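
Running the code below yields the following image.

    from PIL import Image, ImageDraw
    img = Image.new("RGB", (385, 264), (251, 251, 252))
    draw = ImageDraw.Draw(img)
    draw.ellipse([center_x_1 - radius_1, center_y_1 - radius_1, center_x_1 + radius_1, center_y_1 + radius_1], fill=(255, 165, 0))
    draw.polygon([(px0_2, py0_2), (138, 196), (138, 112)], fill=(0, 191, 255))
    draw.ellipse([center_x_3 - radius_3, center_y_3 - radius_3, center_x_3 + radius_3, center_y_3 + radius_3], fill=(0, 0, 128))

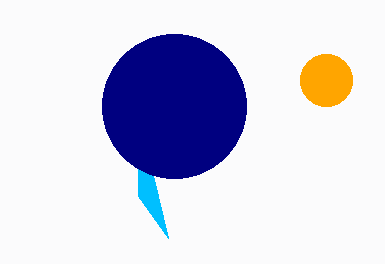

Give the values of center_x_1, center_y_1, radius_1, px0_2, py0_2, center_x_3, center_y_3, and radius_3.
center_x_1 = 326
center_y_1 = 80
radius_1 = 26
px0_2 = 168
py0_2 = 238
center_x_3 = 174
center_y_3 = 106
radius_3 = 72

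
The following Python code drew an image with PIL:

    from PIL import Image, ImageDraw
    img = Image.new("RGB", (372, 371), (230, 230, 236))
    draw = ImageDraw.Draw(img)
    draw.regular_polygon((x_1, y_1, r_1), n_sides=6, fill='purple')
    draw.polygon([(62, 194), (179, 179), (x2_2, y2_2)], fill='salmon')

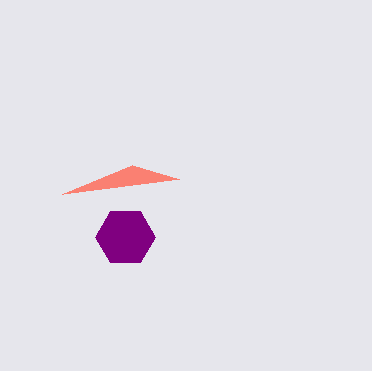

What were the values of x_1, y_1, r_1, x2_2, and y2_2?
x_1 = 125; y_1 = 237; r_1 = 30; x2_2 = 132; y2_2 = 165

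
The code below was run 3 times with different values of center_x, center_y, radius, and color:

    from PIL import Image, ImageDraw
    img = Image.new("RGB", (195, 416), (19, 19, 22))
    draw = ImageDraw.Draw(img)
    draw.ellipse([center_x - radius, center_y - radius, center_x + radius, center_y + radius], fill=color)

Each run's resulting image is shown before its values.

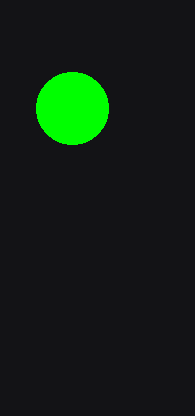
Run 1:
center_x = 72, center_y = 108, radius = 36, color = 'lime'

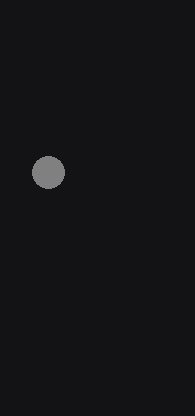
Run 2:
center_x = 48, center_y = 172, radius = 16, color = 'gray'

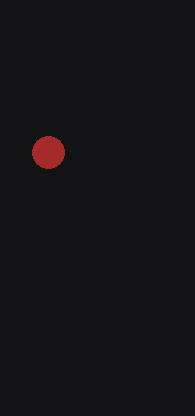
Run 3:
center_x = 48, center_y = 152, radius = 16, color = 'brown'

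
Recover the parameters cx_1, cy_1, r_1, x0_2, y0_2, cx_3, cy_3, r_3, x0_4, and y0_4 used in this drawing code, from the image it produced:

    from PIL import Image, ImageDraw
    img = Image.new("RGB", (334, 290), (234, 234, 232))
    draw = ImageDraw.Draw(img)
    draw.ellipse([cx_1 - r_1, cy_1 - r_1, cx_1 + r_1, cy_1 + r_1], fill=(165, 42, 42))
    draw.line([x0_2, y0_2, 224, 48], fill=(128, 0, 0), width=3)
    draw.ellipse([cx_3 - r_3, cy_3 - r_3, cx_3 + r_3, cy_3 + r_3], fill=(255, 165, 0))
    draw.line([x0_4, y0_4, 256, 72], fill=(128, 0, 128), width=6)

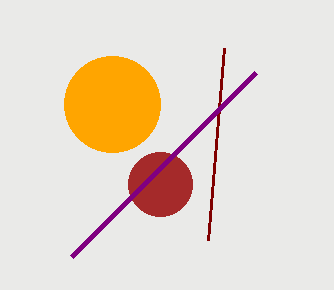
cx_1 = 160; cy_1 = 184; r_1 = 32; x0_2 = 208; y0_2 = 240; cx_3 = 112; cy_3 = 104; r_3 = 48; x0_4 = 72; y0_4 = 256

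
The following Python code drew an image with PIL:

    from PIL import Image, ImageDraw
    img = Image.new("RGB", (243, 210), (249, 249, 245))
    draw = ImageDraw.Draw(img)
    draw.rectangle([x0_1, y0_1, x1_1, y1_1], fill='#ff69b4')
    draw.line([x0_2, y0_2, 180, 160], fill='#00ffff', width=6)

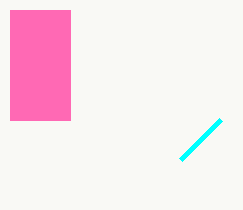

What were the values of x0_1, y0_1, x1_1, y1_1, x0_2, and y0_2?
x0_1 = 10; y0_1 = 10; x1_1 = 70; y1_1 = 120; x0_2 = 220; y0_2 = 120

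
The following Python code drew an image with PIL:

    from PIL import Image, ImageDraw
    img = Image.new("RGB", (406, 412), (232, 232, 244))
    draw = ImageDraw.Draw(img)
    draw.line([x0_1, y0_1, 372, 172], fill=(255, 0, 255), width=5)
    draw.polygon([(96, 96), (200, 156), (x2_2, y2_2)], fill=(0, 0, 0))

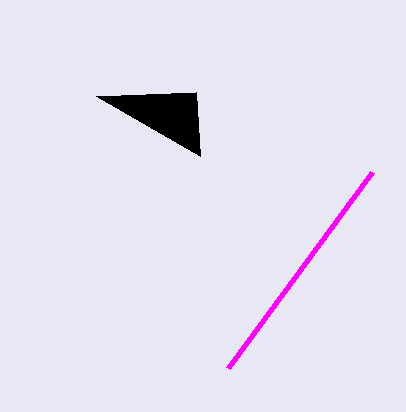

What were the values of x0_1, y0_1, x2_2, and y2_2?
x0_1 = 228
y0_1 = 368
x2_2 = 196
y2_2 = 92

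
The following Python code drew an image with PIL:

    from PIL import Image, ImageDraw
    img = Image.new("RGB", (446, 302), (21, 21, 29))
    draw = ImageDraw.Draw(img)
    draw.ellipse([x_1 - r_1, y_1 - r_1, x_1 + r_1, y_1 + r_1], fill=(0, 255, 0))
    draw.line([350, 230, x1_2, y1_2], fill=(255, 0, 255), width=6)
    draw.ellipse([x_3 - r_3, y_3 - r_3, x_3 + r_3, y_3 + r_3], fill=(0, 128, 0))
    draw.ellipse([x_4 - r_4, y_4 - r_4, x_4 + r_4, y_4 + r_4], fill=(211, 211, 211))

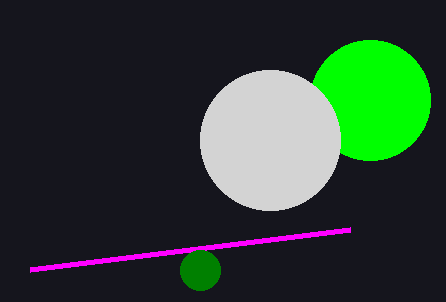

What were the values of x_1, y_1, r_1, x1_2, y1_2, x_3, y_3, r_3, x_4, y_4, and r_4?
x_1 = 370; y_1 = 100; r_1 = 60; x1_2 = 30; y1_2 = 270; x_3 = 200; y_3 = 270; r_3 = 20; x_4 = 270; y_4 = 140; r_4 = 70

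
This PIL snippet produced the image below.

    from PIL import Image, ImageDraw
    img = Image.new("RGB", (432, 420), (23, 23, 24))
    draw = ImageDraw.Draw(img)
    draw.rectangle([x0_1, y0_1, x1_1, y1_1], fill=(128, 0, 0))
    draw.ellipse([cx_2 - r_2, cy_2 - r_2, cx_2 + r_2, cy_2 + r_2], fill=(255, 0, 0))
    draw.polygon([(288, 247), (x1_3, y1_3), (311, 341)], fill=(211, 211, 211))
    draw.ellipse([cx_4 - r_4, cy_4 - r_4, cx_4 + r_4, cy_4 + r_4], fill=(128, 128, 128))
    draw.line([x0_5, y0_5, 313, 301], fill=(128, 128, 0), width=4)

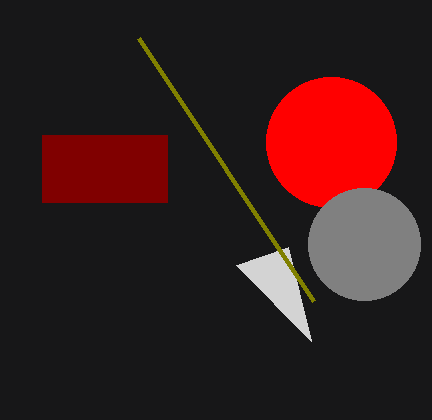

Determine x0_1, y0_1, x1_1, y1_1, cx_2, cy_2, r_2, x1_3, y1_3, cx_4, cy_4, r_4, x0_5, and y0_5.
x0_1 = 42; y0_1 = 135; x1_1 = 167; y1_1 = 202; cx_2 = 331; cy_2 = 142; r_2 = 65; x1_3 = 236; y1_3 = 265; cx_4 = 364; cy_4 = 244; r_4 = 56; x0_5 = 138; y0_5 = 38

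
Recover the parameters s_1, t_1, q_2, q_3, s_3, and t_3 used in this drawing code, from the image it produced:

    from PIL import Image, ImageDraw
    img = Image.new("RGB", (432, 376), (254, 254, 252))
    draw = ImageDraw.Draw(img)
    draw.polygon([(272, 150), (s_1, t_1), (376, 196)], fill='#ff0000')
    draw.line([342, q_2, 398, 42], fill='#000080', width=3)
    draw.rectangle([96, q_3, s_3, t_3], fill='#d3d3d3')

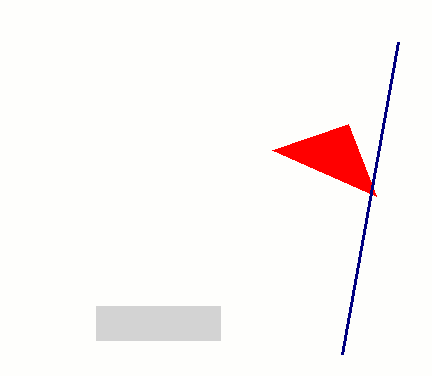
s_1 = 348; t_1 = 124; q_2 = 354; q_3 = 306; s_3 = 220; t_3 = 340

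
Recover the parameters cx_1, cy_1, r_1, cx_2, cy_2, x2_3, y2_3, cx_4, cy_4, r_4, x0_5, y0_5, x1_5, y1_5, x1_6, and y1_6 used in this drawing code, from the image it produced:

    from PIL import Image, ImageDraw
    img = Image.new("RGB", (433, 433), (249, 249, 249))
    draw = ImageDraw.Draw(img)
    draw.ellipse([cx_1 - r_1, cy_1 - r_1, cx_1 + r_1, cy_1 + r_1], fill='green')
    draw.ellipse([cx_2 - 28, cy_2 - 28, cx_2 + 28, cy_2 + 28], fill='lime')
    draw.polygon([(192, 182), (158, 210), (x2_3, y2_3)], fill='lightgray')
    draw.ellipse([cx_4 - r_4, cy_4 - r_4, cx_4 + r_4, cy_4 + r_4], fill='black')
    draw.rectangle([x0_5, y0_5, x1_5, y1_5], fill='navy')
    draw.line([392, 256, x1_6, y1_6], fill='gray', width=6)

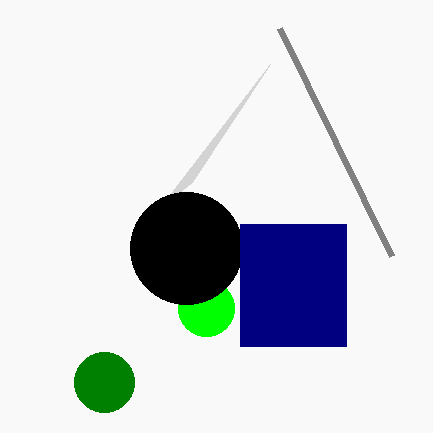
cx_1 = 104, cy_1 = 382, r_1 = 30, cx_2 = 206, cy_2 = 308, x2_3 = 270, y2_3 = 64, cx_4 = 186, cy_4 = 248, r_4 = 56, x0_5 = 240, y0_5 = 224, x1_5 = 346, y1_5 = 346, x1_6 = 280, y1_6 = 28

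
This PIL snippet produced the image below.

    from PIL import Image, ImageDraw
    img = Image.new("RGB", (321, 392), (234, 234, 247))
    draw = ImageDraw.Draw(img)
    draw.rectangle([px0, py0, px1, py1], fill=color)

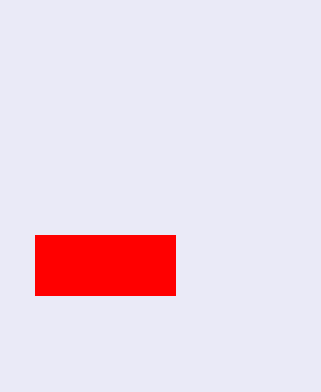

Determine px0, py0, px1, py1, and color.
px0 = 35; py0 = 235; px1 = 175; py1 = 295; color = 'red'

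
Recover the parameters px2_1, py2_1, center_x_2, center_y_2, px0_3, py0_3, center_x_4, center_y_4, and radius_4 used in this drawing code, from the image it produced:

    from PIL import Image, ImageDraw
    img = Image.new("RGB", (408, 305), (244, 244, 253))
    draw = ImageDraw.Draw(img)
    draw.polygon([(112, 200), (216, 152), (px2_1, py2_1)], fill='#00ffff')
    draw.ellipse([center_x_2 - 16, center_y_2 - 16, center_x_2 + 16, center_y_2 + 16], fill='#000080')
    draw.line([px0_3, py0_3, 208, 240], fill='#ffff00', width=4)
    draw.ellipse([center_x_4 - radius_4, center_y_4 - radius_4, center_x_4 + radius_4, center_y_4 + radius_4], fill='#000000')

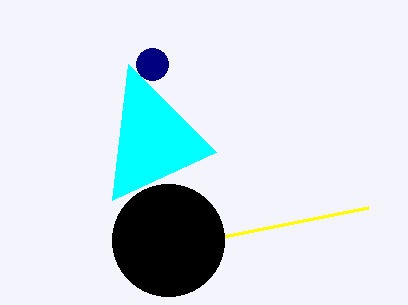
px2_1 = 128, py2_1 = 64, center_x_2 = 152, center_y_2 = 64, px0_3 = 368, py0_3 = 208, center_x_4 = 168, center_y_4 = 240, radius_4 = 56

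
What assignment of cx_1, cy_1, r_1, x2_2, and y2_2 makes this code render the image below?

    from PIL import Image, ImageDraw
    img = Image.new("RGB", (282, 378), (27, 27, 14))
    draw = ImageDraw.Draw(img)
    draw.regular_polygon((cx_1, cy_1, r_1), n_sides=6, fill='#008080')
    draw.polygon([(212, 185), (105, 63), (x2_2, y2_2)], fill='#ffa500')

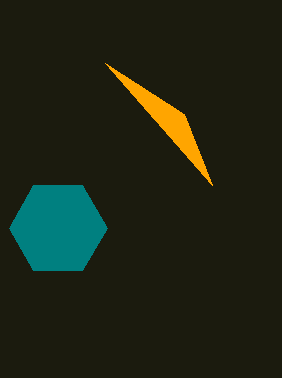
cx_1 = 58
cy_1 = 228
r_1 = 49
x2_2 = 184
y2_2 = 114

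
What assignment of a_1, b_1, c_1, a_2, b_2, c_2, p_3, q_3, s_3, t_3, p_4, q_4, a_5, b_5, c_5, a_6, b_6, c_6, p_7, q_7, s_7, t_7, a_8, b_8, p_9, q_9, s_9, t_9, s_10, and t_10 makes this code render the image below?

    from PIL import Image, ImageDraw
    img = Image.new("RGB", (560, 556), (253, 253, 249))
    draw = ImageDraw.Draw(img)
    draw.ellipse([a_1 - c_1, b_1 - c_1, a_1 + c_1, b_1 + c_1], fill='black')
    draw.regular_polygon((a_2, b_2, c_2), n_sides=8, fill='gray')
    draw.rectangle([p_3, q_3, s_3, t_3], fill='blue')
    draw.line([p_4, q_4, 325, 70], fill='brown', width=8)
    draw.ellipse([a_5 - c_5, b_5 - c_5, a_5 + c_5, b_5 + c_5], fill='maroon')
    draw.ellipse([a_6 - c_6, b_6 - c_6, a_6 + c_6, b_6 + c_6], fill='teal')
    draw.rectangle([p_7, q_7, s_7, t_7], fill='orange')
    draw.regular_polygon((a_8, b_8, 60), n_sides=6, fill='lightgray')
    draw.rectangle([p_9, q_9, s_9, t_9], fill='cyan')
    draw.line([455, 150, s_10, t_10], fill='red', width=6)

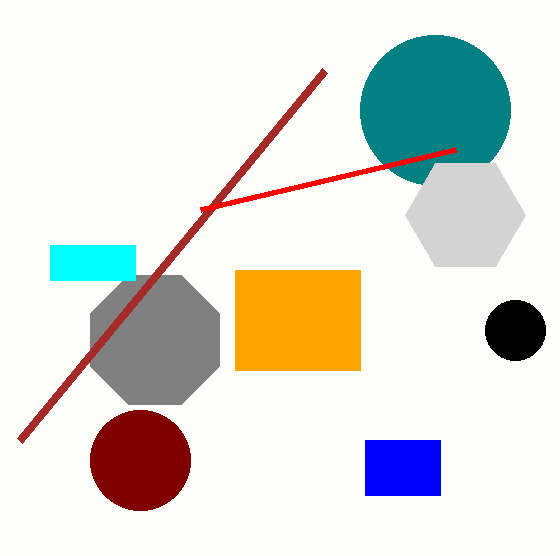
a_1 = 515; b_1 = 330; c_1 = 30; a_2 = 155; b_2 = 340; c_2 = 70; p_3 = 365; q_3 = 440; s_3 = 440; t_3 = 495; p_4 = 20; q_4 = 440; a_5 = 140; b_5 = 460; c_5 = 50; a_6 = 435; b_6 = 110; c_6 = 75; p_7 = 235; q_7 = 270; s_7 = 360; t_7 = 370; a_8 = 465; b_8 = 215; p_9 = 50; q_9 = 245; s_9 = 135; t_9 = 280; s_10 = 200; t_10 = 210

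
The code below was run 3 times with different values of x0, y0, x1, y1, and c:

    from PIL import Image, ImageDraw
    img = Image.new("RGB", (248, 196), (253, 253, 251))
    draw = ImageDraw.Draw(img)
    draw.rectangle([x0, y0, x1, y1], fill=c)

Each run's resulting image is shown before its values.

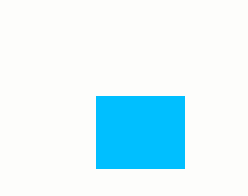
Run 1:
x0 = 96
y0 = 96
x1 = 184
y1 = 168
c = 'deepskyblue'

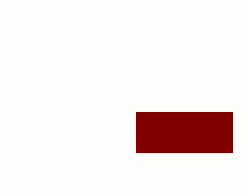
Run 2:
x0 = 136, y0 = 112, x1 = 232, y1 = 152, c = 'maroon'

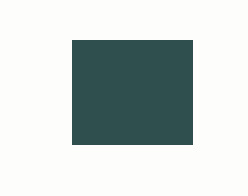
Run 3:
x0 = 72; y0 = 40; x1 = 192; y1 = 144; c = 'darkslategray'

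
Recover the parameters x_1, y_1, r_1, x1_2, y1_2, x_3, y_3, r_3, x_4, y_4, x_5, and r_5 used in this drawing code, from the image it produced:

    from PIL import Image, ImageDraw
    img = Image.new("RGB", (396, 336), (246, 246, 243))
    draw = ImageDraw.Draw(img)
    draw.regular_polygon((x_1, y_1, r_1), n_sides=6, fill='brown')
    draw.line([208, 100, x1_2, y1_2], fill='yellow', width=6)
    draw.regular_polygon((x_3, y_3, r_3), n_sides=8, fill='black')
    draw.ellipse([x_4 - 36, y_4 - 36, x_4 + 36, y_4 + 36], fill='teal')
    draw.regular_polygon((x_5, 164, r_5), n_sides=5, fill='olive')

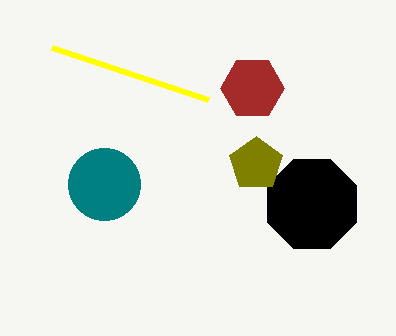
x_1 = 252; y_1 = 88; r_1 = 32; x1_2 = 52; y1_2 = 48; x_3 = 312; y_3 = 204; r_3 = 48; x_4 = 104; y_4 = 184; x_5 = 256; r_5 = 28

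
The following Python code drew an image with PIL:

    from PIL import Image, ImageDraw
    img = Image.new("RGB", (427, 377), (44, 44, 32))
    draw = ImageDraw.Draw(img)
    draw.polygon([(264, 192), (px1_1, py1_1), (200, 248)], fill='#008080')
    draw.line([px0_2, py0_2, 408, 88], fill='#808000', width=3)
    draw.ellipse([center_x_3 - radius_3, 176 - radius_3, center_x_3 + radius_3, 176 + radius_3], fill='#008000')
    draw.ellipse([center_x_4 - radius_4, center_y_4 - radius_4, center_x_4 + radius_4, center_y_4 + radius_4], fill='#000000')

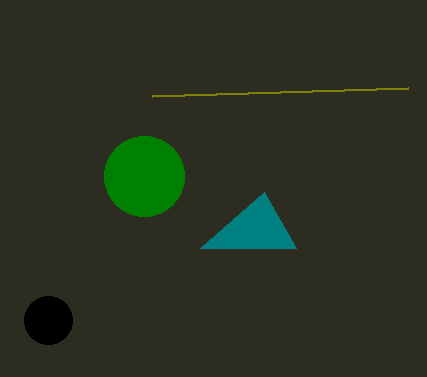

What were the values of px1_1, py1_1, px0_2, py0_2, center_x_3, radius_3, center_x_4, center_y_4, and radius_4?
px1_1 = 296
py1_1 = 248
px0_2 = 152
py0_2 = 96
center_x_3 = 144
radius_3 = 40
center_x_4 = 48
center_y_4 = 320
radius_4 = 24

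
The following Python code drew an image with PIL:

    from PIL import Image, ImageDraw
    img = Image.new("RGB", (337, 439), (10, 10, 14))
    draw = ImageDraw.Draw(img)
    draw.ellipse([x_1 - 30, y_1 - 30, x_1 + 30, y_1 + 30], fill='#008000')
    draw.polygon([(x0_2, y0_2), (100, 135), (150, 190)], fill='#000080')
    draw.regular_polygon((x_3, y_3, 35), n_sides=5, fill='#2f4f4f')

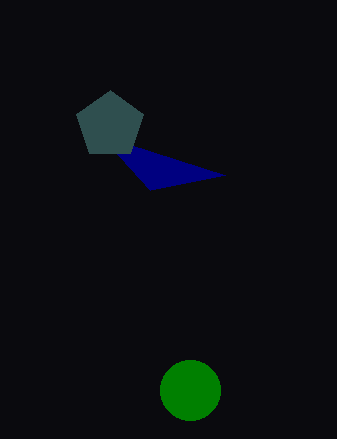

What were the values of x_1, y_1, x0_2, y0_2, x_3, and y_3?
x_1 = 190, y_1 = 390, x0_2 = 225, y0_2 = 175, x_3 = 110, y_3 = 125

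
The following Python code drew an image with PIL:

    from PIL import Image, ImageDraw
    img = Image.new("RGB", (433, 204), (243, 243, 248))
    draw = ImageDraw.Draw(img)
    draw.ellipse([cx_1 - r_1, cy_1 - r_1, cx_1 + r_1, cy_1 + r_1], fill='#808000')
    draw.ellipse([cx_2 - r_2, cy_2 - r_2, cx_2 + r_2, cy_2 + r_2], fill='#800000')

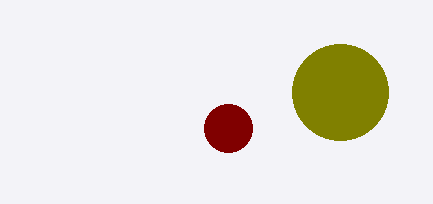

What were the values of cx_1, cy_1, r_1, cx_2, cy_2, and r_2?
cx_1 = 340, cy_1 = 92, r_1 = 48, cx_2 = 228, cy_2 = 128, r_2 = 24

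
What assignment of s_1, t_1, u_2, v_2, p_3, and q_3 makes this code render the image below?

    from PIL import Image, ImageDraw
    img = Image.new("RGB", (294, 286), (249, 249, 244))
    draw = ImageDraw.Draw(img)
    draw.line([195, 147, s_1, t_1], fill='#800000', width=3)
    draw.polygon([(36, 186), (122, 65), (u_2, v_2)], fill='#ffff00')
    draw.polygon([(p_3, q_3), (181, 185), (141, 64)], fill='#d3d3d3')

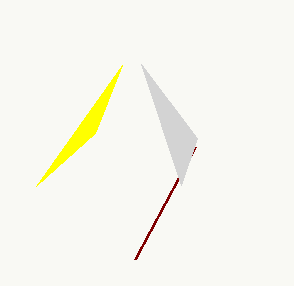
s_1 = 135
t_1 = 259
u_2 = 95
v_2 = 133
p_3 = 197
q_3 = 138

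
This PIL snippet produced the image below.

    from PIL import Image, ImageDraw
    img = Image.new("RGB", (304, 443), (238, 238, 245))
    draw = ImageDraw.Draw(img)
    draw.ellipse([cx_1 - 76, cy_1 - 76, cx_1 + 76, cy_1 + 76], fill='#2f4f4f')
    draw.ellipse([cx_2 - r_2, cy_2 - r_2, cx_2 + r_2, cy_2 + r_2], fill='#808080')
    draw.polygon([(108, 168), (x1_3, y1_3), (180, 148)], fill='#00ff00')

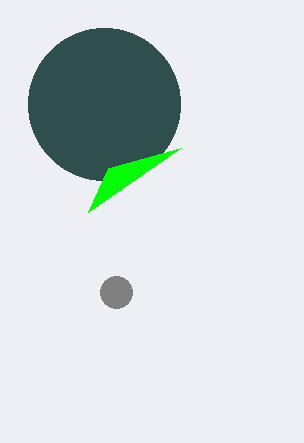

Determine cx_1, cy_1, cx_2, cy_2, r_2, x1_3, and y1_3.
cx_1 = 104, cy_1 = 104, cx_2 = 116, cy_2 = 292, r_2 = 16, x1_3 = 88, y1_3 = 212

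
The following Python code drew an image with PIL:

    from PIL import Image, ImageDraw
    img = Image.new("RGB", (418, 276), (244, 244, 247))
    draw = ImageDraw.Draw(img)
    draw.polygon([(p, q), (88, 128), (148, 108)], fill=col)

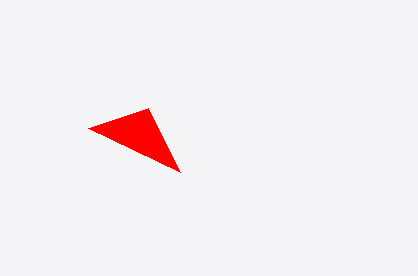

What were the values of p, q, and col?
p = 180, q = 172, col = 'red'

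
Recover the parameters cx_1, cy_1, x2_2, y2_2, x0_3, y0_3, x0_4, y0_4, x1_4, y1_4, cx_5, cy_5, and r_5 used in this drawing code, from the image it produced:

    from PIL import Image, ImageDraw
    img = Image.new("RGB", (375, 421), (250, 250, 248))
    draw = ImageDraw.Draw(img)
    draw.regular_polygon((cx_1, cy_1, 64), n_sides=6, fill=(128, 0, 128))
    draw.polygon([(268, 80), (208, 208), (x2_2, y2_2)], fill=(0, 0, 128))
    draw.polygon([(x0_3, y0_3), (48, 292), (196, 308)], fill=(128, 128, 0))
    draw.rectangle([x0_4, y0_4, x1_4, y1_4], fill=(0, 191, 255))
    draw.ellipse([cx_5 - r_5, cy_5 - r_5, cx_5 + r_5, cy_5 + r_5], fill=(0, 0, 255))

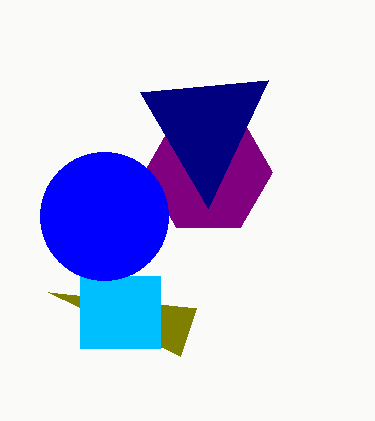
cx_1 = 208; cy_1 = 172; x2_2 = 140; y2_2 = 92; x0_3 = 180; y0_3 = 356; x0_4 = 80; y0_4 = 276; x1_4 = 160; y1_4 = 348; cx_5 = 104; cy_5 = 216; r_5 = 64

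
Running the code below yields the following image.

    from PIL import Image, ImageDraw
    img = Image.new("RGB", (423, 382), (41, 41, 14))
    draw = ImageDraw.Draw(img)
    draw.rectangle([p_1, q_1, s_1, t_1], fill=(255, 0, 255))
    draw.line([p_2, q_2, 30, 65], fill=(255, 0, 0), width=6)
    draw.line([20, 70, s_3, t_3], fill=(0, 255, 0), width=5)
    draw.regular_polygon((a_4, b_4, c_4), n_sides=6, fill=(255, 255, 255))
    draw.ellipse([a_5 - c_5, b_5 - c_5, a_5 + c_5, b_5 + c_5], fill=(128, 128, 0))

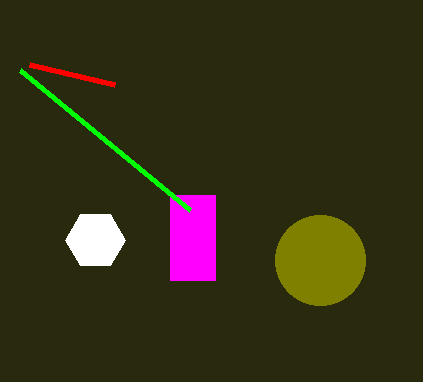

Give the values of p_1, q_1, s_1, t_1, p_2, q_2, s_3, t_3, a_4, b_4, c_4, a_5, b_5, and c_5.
p_1 = 170
q_1 = 195
s_1 = 215
t_1 = 280
p_2 = 115
q_2 = 85
s_3 = 190
t_3 = 210
a_4 = 95
b_4 = 240
c_4 = 30
a_5 = 320
b_5 = 260
c_5 = 45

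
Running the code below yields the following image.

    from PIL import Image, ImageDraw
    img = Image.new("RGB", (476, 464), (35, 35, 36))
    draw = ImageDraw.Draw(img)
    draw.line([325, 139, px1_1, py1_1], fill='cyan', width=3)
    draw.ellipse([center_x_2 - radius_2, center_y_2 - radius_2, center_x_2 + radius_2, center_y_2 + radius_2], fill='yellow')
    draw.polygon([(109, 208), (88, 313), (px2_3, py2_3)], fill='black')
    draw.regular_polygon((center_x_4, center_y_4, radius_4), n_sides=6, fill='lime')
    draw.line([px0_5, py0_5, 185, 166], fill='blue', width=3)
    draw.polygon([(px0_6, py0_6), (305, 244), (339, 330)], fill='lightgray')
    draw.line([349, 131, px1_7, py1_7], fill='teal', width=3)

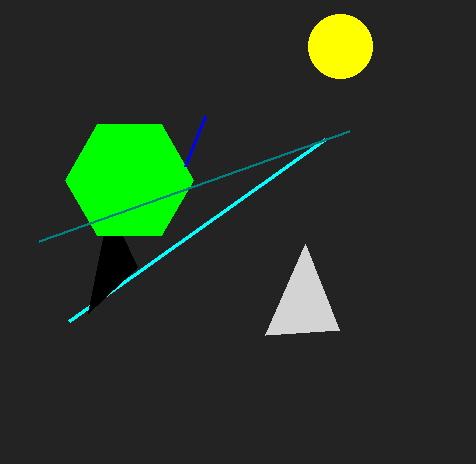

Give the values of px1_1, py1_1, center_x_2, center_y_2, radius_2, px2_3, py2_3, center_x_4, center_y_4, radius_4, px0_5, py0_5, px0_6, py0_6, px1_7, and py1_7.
px1_1 = 69, py1_1 = 321, center_x_2 = 340, center_y_2 = 46, radius_2 = 32, px2_3 = 137, py2_3 = 267, center_x_4 = 129, center_y_4 = 180, radius_4 = 64, px0_5 = 205, py0_5 = 116, px0_6 = 265, py0_6 = 335, px1_7 = 39, py1_7 = 241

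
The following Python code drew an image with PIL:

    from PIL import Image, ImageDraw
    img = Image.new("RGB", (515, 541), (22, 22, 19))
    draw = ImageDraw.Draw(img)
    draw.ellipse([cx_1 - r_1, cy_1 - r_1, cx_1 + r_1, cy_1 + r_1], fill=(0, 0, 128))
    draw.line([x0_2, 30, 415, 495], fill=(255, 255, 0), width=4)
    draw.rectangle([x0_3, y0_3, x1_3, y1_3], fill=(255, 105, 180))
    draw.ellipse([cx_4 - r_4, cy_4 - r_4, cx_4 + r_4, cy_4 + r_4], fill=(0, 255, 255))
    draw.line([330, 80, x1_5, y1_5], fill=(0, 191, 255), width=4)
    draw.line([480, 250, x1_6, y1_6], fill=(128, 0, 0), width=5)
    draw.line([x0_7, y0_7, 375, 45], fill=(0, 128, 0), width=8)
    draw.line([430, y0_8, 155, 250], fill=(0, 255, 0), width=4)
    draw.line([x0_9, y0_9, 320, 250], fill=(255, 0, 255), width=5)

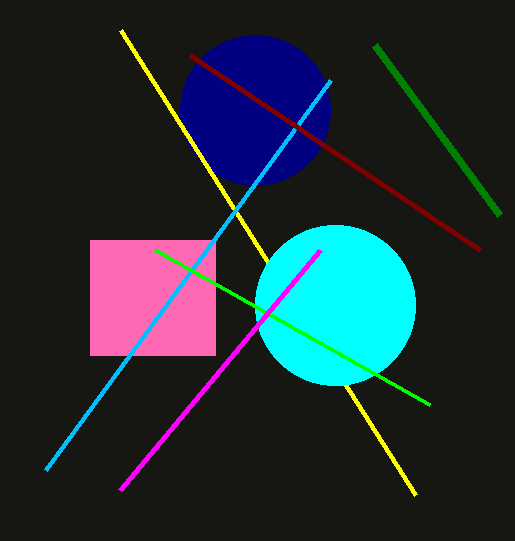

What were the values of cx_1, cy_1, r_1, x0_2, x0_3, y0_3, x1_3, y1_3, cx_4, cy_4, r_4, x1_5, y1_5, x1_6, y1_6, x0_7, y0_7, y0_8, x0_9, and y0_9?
cx_1 = 255; cy_1 = 110; r_1 = 75; x0_2 = 120; x0_3 = 90; y0_3 = 240; x1_3 = 215; y1_3 = 355; cx_4 = 335; cy_4 = 305; r_4 = 80; x1_5 = 45; y1_5 = 470; x1_6 = 190; y1_6 = 55; x0_7 = 500; y0_7 = 215; y0_8 = 405; x0_9 = 120; y0_9 = 490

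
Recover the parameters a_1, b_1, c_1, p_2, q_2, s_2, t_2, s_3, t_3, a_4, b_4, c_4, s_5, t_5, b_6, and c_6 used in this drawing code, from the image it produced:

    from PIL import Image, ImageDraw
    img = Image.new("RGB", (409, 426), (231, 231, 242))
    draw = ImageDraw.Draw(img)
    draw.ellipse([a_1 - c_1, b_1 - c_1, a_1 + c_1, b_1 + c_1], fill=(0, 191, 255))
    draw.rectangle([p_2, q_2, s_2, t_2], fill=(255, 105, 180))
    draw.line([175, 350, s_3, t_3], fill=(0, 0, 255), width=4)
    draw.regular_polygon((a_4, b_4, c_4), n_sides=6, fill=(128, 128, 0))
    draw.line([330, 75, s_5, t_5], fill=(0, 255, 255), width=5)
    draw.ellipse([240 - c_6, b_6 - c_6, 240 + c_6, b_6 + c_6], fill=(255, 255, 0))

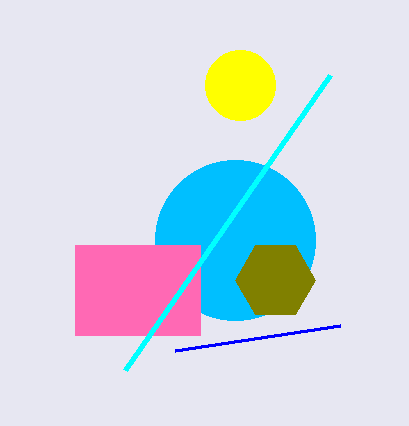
a_1 = 235, b_1 = 240, c_1 = 80, p_2 = 75, q_2 = 245, s_2 = 200, t_2 = 335, s_3 = 340, t_3 = 325, a_4 = 275, b_4 = 280, c_4 = 40, s_5 = 125, t_5 = 370, b_6 = 85, c_6 = 35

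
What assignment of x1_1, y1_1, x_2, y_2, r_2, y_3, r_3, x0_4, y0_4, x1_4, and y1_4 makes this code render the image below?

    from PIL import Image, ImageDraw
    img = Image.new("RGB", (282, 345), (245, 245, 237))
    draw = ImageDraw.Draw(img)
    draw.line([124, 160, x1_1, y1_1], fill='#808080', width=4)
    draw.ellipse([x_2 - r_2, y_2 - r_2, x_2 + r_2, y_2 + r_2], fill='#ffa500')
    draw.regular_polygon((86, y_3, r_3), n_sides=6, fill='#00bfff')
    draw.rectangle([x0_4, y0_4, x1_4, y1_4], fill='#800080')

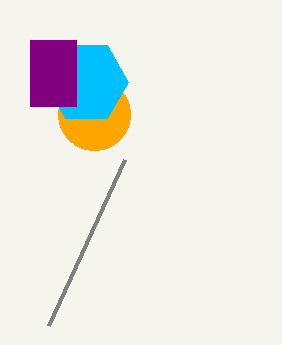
x1_1 = 48
y1_1 = 326
x_2 = 94
y_2 = 114
r_2 = 36
y_3 = 82
r_3 = 42
x0_4 = 30
y0_4 = 40
x1_4 = 76
y1_4 = 106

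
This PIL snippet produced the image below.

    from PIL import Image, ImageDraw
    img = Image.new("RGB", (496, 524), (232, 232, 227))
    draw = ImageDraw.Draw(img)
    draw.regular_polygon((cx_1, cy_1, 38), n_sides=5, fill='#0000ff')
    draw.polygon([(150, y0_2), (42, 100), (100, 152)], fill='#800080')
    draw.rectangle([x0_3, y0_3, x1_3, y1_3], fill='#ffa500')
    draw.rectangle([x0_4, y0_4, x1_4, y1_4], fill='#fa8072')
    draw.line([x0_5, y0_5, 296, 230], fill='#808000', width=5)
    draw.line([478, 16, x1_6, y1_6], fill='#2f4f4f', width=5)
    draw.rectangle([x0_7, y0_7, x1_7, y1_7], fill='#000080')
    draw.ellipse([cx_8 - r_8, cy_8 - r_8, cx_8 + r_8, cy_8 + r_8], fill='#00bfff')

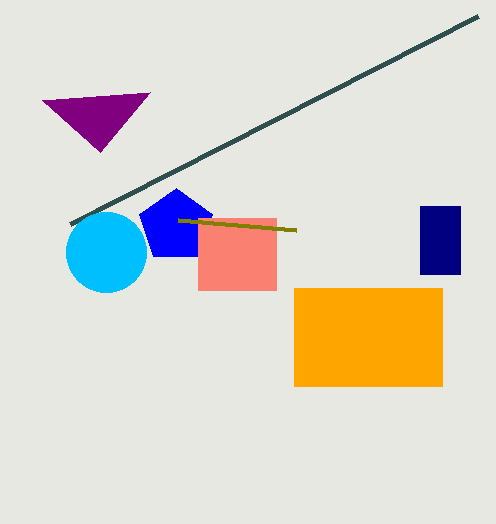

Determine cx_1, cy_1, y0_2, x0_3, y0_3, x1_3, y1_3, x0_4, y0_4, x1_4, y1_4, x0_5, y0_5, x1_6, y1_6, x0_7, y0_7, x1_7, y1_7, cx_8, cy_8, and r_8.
cx_1 = 176, cy_1 = 226, y0_2 = 92, x0_3 = 294, y0_3 = 288, x1_3 = 442, y1_3 = 386, x0_4 = 198, y0_4 = 218, x1_4 = 276, y1_4 = 290, x0_5 = 178, y0_5 = 220, x1_6 = 70, y1_6 = 224, x0_7 = 420, y0_7 = 206, x1_7 = 460, y1_7 = 274, cx_8 = 106, cy_8 = 252, r_8 = 40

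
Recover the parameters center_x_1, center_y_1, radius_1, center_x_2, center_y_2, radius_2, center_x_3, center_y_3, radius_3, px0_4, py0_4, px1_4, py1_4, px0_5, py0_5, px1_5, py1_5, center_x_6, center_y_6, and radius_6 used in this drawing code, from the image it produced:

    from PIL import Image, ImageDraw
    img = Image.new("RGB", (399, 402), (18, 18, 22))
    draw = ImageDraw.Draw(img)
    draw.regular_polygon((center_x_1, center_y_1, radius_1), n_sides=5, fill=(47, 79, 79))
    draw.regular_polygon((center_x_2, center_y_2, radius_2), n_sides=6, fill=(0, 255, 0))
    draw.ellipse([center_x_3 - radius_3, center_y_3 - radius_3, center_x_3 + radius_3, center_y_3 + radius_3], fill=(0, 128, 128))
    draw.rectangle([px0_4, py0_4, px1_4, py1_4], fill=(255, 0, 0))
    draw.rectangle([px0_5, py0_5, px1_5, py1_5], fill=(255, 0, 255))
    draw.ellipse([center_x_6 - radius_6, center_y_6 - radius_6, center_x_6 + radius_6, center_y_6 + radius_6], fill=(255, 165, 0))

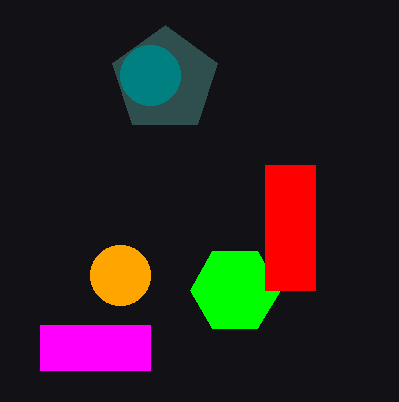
center_x_1 = 165
center_y_1 = 80
radius_1 = 55
center_x_2 = 235
center_y_2 = 290
radius_2 = 45
center_x_3 = 150
center_y_3 = 75
radius_3 = 30
px0_4 = 265
py0_4 = 165
px1_4 = 315
py1_4 = 290
px0_5 = 40
py0_5 = 325
px1_5 = 150
py1_5 = 370
center_x_6 = 120
center_y_6 = 275
radius_6 = 30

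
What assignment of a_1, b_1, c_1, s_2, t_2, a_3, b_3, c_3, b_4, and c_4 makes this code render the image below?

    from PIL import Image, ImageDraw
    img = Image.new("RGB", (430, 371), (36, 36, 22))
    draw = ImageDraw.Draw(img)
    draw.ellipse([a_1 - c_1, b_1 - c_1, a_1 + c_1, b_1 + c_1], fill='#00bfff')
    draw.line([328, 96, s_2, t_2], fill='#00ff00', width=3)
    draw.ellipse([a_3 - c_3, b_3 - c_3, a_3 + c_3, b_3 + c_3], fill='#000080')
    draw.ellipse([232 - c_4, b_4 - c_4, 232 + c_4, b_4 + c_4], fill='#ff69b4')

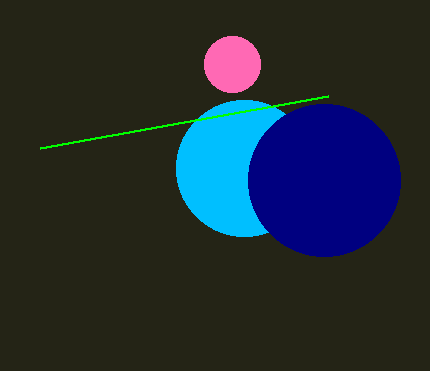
a_1 = 244, b_1 = 168, c_1 = 68, s_2 = 40, t_2 = 148, a_3 = 324, b_3 = 180, c_3 = 76, b_4 = 64, c_4 = 28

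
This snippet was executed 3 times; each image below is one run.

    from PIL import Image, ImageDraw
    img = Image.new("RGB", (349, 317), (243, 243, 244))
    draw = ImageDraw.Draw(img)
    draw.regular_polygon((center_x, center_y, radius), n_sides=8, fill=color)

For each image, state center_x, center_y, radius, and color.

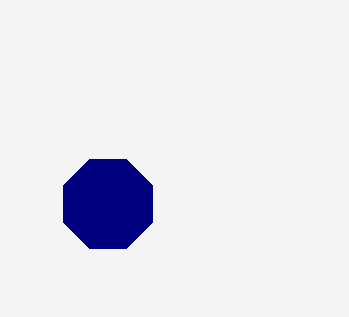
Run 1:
center_x = 108
center_y = 204
radius = 48
color = 'navy'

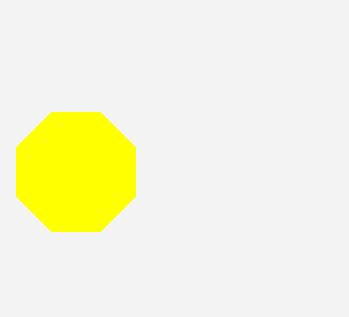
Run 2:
center_x = 76
center_y = 172
radius = 64
color = 'yellow'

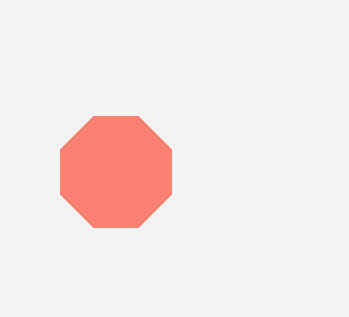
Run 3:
center_x = 116, center_y = 172, radius = 60, color = 'salmon'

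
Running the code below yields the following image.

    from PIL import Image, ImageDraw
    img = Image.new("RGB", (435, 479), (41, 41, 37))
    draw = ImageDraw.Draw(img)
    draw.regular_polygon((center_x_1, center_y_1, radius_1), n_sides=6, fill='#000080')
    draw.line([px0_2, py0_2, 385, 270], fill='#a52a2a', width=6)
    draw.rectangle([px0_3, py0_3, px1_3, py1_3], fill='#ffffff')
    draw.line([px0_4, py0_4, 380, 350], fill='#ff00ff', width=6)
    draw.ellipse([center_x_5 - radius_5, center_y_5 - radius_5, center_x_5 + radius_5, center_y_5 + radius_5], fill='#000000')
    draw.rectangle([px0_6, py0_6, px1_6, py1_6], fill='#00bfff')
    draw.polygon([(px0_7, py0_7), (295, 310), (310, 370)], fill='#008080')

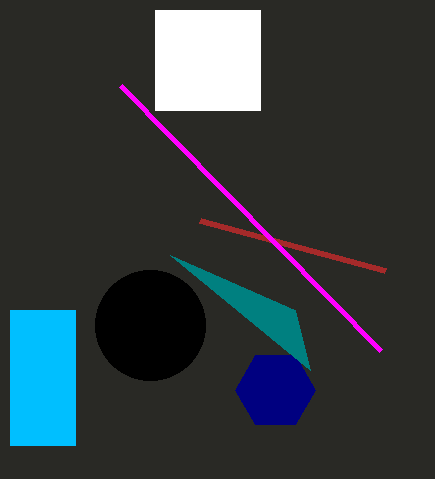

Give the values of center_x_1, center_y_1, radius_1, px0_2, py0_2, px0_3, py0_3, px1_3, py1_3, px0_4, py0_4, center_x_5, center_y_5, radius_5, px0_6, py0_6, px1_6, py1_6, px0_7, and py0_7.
center_x_1 = 275; center_y_1 = 390; radius_1 = 40; px0_2 = 200; py0_2 = 220; px0_3 = 155; py0_3 = 10; px1_3 = 260; py1_3 = 110; px0_4 = 120; py0_4 = 85; center_x_5 = 150; center_y_5 = 325; radius_5 = 55; px0_6 = 10; py0_6 = 310; px1_6 = 75; py1_6 = 445; px0_7 = 170; py0_7 = 255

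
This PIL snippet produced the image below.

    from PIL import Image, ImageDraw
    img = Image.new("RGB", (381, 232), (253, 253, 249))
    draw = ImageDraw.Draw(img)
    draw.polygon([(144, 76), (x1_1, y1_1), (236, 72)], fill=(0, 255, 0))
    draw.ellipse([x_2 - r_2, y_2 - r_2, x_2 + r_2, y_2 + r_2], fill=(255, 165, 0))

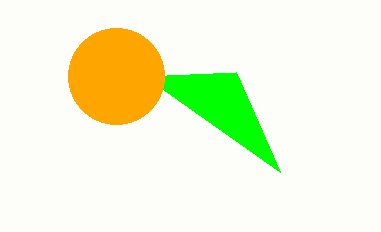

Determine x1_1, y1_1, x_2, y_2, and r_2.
x1_1 = 280, y1_1 = 172, x_2 = 116, y_2 = 76, r_2 = 48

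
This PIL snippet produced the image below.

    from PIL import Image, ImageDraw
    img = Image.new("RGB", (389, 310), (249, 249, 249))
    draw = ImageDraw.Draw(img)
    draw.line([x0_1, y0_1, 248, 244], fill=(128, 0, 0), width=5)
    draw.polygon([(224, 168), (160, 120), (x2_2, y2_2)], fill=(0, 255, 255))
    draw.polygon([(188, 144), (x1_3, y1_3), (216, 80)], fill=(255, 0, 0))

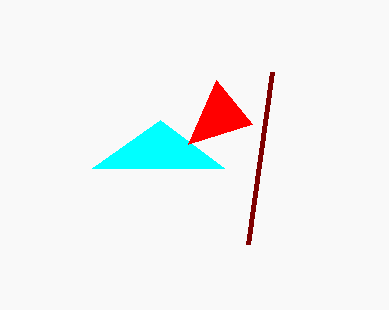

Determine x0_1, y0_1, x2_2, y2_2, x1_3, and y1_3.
x0_1 = 272; y0_1 = 72; x2_2 = 92; y2_2 = 168; x1_3 = 252; y1_3 = 124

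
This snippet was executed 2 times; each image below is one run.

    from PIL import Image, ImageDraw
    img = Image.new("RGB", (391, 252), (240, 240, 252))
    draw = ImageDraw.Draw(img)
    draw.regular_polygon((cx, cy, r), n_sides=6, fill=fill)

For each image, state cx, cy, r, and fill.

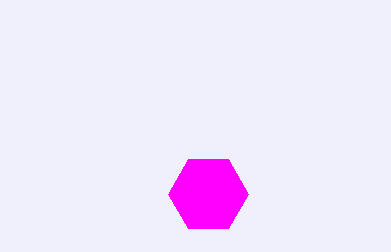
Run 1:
cx = 208; cy = 194; r = 40; fill = 'magenta'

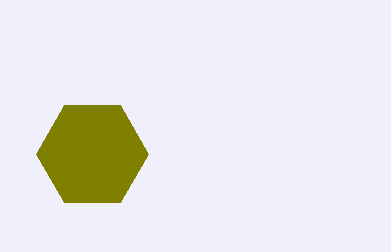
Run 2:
cx = 92
cy = 154
r = 56
fill = 'olive'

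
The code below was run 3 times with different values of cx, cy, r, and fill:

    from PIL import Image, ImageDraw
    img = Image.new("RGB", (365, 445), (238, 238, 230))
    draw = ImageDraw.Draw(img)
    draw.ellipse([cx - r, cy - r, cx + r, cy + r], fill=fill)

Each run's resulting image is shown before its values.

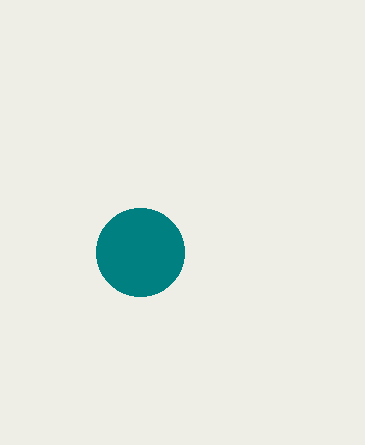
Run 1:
cx = 140, cy = 252, r = 44, fill = 'teal'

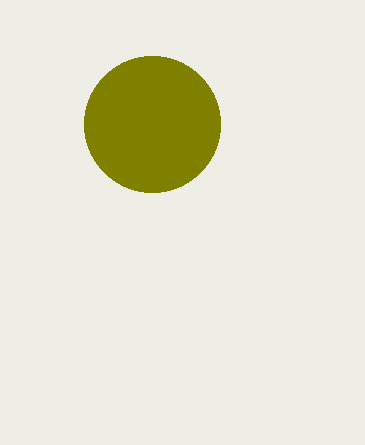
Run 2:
cx = 152, cy = 124, r = 68, fill = 'olive'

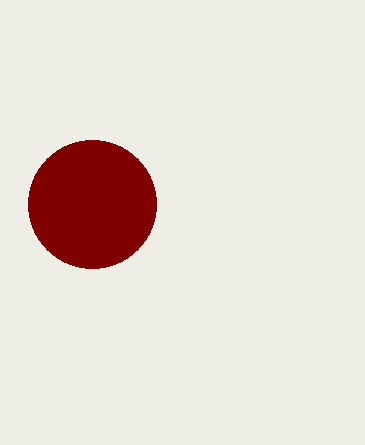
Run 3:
cx = 92
cy = 204
r = 64
fill = 'maroon'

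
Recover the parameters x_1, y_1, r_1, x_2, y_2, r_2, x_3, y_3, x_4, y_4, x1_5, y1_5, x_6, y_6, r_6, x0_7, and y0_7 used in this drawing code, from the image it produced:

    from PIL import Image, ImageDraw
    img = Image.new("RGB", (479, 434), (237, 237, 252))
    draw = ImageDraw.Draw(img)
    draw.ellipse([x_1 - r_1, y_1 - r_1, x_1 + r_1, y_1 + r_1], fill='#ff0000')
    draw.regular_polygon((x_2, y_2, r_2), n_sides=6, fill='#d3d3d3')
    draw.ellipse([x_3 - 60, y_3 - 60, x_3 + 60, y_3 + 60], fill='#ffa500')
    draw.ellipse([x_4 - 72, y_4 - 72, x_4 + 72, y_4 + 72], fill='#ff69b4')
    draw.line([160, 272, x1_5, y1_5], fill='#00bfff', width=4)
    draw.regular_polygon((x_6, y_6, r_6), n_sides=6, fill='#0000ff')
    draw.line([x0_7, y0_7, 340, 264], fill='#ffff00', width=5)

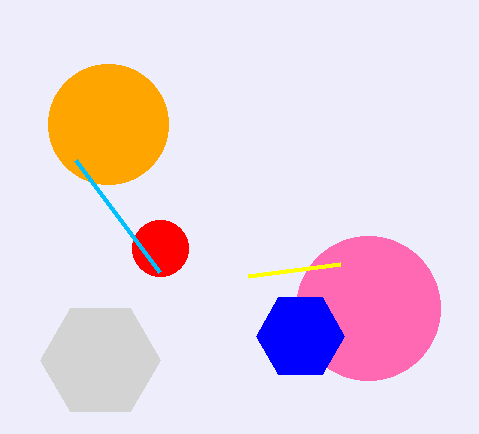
x_1 = 160, y_1 = 248, r_1 = 28, x_2 = 100, y_2 = 360, r_2 = 60, x_3 = 108, y_3 = 124, x_4 = 368, y_4 = 308, x1_5 = 76, y1_5 = 160, x_6 = 300, y_6 = 336, r_6 = 44, x0_7 = 248, y0_7 = 276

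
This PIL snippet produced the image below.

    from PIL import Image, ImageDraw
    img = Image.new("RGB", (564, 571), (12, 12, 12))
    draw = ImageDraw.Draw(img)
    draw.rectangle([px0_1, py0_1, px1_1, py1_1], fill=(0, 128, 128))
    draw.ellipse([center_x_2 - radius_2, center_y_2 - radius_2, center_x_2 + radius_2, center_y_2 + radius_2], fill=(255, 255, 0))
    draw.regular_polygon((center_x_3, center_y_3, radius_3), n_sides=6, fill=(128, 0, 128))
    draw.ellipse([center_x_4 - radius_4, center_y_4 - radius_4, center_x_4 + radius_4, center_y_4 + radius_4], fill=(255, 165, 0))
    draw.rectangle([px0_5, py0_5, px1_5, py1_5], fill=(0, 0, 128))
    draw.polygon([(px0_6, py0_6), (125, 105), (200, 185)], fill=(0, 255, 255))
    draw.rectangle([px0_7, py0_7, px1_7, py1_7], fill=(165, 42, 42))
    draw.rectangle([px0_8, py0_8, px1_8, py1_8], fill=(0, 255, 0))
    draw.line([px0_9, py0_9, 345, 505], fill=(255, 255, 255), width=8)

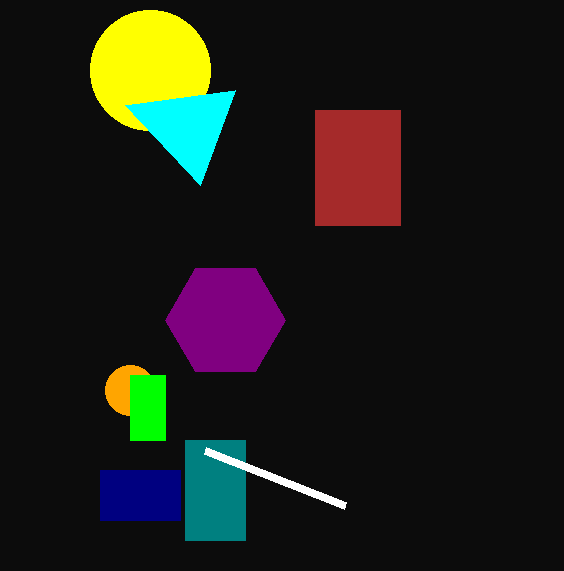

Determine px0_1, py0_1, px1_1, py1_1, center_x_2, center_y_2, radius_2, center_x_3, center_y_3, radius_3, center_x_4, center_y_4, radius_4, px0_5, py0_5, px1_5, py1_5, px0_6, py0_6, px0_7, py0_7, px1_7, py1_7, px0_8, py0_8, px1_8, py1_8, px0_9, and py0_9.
px0_1 = 185
py0_1 = 440
px1_1 = 245
py1_1 = 540
center_x_2 = 150
center_y_2 = 70
radius_2 = 60
center_x_3 = 225
center_y_3 = 320
radius_3 = 60
center_x_4 = 130
center_y_4 = 390
radius_4 = 25
px0_5 = 100
py0_5 = 470
px1_5 = 180
py1_5 = 520
px0_6 = 235
py0_6 = 90
px0_7 = 315
py0_7 = 110
px1_7 = 400
py1_7 = 225
px0_8 = 130
py0_8 = 375
px1_8 = 165
py1_8 = 440
px0_9 = 205
py0_9 = 450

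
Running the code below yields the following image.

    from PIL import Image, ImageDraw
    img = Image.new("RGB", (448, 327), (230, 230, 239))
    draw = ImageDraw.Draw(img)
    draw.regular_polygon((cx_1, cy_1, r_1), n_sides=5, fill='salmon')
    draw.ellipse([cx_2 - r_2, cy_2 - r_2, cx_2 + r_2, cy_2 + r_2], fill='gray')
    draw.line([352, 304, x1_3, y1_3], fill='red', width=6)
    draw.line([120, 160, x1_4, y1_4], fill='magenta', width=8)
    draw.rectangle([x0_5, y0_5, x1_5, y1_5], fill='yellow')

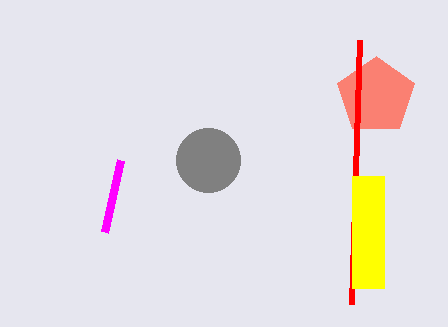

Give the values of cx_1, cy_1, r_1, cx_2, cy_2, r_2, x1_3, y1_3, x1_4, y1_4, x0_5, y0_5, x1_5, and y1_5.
cx_1 = 376
cy_1 = 96
r_1 = 40
cx_2 = 208
cy_2 = 160
r_2 = 32
x1_3 = 360
y1_3 = 40
x1_4 = 104
y1_4 = 232
x0_5 = 352
y0_5 = 176
x1_5 = 384
y1_5 = 288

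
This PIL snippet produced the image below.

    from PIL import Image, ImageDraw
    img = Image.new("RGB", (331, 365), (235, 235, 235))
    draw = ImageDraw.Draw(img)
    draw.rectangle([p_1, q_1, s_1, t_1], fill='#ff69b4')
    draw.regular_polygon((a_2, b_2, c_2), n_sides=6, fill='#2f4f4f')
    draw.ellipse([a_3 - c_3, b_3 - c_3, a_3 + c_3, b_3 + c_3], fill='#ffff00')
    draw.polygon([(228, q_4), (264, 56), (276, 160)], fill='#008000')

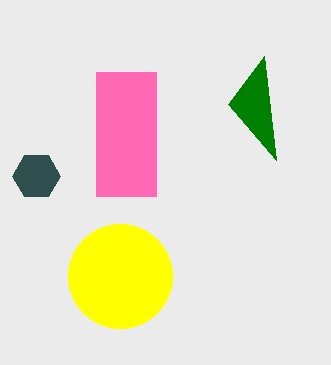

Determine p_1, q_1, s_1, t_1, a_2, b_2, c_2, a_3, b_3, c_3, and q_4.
p_1 = 96
q_1 = 72
s_1 = 156
t_1 = 196
a_2 = 36
b_2 = 176
c_2 = 24
a_3 = 120
b_3 = 276
c_3 = 52
q_4 = 104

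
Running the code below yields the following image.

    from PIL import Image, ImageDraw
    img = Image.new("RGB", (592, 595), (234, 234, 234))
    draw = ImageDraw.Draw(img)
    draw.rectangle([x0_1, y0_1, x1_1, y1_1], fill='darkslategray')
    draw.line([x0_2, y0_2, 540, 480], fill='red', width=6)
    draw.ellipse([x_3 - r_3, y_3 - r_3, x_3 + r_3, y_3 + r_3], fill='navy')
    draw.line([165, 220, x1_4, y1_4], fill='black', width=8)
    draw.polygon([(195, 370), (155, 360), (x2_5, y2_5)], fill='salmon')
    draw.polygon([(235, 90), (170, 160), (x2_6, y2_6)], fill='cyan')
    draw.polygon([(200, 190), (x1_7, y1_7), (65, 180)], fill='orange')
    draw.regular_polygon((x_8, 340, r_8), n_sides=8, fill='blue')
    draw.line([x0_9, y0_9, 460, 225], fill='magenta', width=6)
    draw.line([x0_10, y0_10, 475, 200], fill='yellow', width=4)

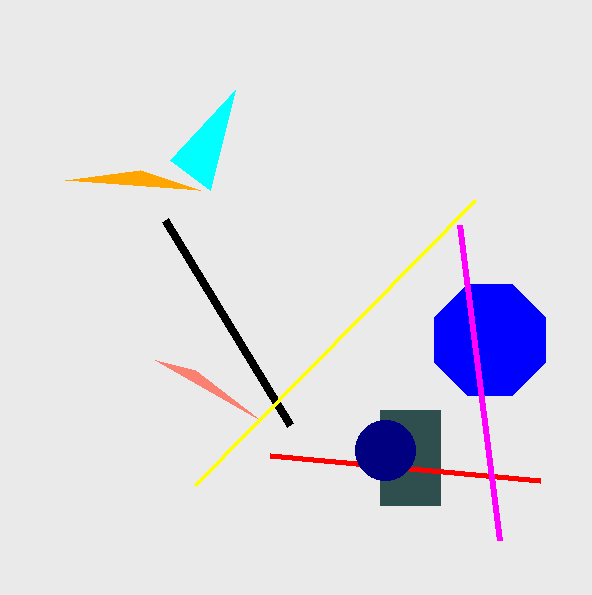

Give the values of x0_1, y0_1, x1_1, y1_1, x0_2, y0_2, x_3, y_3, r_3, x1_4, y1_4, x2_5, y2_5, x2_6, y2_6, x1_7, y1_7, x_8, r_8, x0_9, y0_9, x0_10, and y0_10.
x0_1 = 380; y0_1 = 410; x1_1 = 440; y1_1 = 505; x0_2 = 270; y0_2 = 455; x_3 = 385; y_3 = 450; r_3 = 30; x1_4 = 290; y1_4 = 425; x2_5 = 260; y2_5 = 420; x2_6 = 210; y2_6 = 190; x1_7 = 140; y1_7 = 170; x_8 = 490; r_8 = 60; x0_9 = 500; y0_9 = 540; x0_10 = 195; y0_10 = 485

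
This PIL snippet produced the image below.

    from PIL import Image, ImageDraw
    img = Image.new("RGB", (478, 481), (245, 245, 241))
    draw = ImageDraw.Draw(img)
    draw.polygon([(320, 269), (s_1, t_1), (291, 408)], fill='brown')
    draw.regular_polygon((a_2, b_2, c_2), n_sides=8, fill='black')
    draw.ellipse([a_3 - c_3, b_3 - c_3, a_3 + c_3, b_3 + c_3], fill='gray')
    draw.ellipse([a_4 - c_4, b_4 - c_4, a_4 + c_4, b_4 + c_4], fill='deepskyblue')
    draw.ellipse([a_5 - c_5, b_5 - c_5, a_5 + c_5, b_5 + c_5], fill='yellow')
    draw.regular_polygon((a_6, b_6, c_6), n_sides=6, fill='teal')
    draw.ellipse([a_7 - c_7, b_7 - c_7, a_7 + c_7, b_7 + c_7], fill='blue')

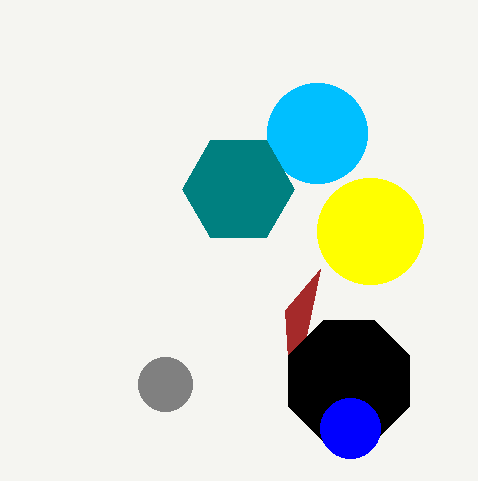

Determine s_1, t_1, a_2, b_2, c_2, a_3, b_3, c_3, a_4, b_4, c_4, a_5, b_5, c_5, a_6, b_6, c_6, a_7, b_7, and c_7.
s_1 = 285
t_1 = 310
a_2 = 349
b_2 = 381
c_2 = 66
a_3 = 165
b_3 = 384
c_3 = 27
a_4 = 317
b_4 = 133
c_4 = 50
a_5 = 370
b_5 = 231
c_5 = 53
a_6 = 238
b_6 = 189
c_6 = 56
a_7 = 350
b_7 = 428
c_7 = 30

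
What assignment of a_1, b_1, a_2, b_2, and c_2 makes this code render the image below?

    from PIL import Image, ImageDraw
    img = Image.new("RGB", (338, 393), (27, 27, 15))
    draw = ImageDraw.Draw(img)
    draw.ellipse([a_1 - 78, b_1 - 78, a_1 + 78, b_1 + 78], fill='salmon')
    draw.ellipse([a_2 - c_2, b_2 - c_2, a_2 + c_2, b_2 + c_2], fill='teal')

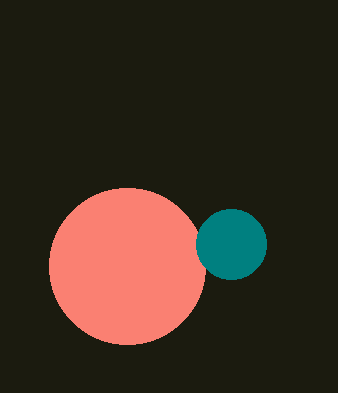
a_1 = 127, b_1 = 266, a_2 = 231, b_2 = 244, c_2 = 35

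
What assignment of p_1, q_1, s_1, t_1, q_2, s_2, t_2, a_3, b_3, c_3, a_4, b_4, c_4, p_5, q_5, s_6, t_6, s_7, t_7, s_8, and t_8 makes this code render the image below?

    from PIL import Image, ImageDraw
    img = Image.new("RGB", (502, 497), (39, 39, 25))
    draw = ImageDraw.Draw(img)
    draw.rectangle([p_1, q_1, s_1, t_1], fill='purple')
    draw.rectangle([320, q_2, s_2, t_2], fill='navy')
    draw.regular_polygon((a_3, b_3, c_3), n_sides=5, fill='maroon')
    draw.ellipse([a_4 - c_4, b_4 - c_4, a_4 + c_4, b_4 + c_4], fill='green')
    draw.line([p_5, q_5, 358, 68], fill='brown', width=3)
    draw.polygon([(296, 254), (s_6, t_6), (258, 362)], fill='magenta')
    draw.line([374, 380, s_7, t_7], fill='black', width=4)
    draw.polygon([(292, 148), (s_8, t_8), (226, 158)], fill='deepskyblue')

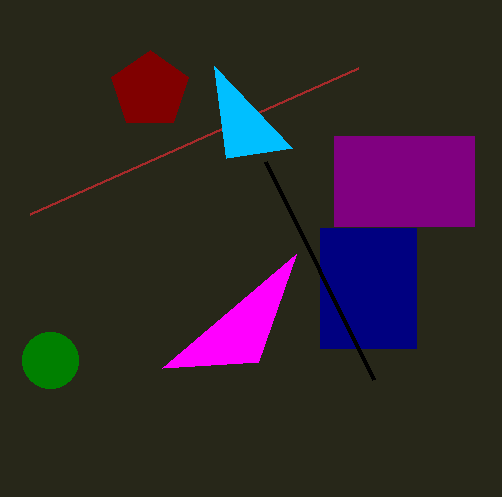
p_1 = 334
q_1 = 136
s_1 = 474
t_1 = 226
q_2 = 228
s_2 = 416
t_2 = 348
a_3 = 150
b_3 = 90
c_3 = 40
a_4 = 50
b_4 = 360
c_4 = 28
p_5 = 30
q_5 = 214
s_6 = 162
t_6 = 368
s_7 = 266
t_7 = 162
s_8 = 214
t_8 = 66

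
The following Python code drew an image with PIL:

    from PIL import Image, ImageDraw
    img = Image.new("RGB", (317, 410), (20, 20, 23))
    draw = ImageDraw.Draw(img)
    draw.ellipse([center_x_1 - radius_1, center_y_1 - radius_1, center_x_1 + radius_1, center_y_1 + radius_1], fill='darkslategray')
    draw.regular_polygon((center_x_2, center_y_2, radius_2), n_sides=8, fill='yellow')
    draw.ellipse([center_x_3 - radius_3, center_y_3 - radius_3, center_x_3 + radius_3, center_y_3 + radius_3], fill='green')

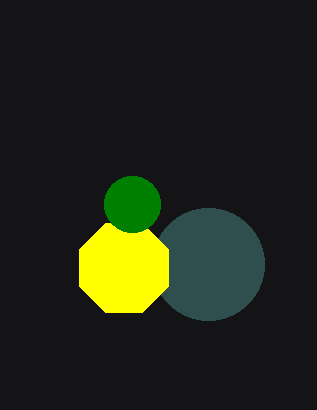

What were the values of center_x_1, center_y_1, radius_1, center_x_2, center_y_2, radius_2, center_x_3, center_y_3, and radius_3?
center_x_1 = 208
center_y_1 = 264
radius_1 = 56
center_x_2 = 124
center_y_2 = 268
radius_2 = 48
center_x_3 = 132
center_y_3 = 204
radius_3 = 28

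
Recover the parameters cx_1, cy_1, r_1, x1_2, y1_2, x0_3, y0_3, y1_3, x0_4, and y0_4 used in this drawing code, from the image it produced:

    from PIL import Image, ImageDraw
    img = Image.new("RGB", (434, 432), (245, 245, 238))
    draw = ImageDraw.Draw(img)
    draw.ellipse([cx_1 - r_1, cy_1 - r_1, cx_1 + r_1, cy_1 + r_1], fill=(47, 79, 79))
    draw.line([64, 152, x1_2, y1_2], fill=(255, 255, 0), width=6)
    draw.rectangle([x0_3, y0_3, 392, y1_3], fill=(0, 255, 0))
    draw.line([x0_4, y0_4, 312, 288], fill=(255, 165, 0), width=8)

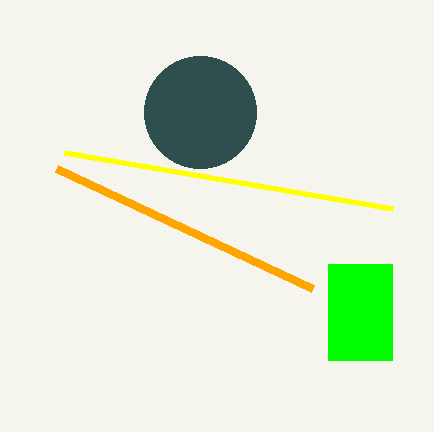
cx_1 = 200, cy_1 = 112, r_1 = 56, x1_2 = 392, y1_2 = 208, x0_3 = 328, y0_3 = 264, y1_3 = 360, x0_4 = 56, y0_4 = 168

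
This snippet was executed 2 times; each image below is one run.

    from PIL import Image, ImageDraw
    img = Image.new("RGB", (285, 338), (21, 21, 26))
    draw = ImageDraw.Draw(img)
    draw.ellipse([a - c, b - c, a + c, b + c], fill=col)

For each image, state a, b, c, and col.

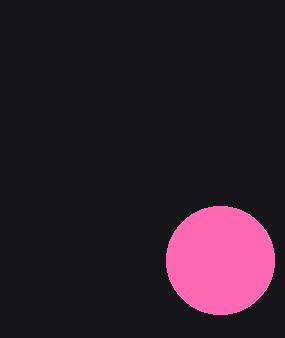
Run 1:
a = 220
b = 260
c = 54
col = 'hotpink'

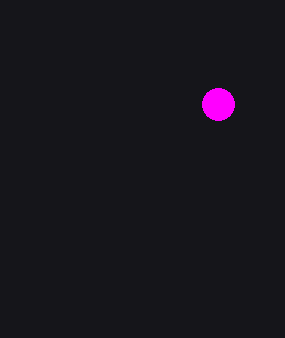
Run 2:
a = 218, b = 104, c = 16, col = 'magenta'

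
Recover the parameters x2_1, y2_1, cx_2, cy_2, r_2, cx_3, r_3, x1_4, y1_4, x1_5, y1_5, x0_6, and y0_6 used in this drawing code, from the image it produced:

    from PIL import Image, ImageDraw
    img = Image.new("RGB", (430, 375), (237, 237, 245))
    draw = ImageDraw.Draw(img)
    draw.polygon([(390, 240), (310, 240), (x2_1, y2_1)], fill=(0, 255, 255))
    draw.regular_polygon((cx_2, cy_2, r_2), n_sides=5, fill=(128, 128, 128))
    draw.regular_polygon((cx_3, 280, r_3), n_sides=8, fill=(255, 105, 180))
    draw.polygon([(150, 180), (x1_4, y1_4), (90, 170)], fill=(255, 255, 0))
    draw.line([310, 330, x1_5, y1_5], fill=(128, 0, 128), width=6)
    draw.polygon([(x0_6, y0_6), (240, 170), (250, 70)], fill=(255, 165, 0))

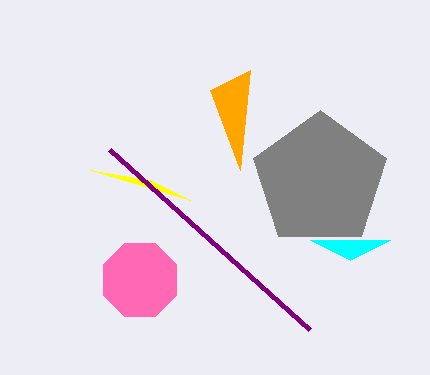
x2_1 = 350
y2_1 = 260
cx_2 = 320
cy_2 = 180
r_2 = 70
cx_3 = 140
r_3 = 40
x1_4 = 190
y1_4 = 200
x1_5 = 110
y1_5 = 150
x0_6 = 210
y0_6 = 90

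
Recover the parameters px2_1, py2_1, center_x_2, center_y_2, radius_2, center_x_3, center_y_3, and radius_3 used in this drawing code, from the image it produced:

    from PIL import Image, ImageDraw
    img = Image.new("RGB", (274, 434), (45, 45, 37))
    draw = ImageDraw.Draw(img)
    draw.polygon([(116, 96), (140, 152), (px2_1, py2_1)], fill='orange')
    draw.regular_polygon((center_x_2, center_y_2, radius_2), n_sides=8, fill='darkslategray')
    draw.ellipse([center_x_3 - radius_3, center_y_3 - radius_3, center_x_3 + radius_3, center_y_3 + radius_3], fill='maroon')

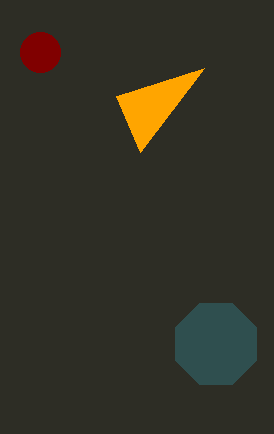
px2_1 = 204
py2_1 = 68
center_x_2 = 216
center_y_2 = 344
radius_2 = 44
center_x_3 = 40
center_y_3 = 52
radius_3 = 20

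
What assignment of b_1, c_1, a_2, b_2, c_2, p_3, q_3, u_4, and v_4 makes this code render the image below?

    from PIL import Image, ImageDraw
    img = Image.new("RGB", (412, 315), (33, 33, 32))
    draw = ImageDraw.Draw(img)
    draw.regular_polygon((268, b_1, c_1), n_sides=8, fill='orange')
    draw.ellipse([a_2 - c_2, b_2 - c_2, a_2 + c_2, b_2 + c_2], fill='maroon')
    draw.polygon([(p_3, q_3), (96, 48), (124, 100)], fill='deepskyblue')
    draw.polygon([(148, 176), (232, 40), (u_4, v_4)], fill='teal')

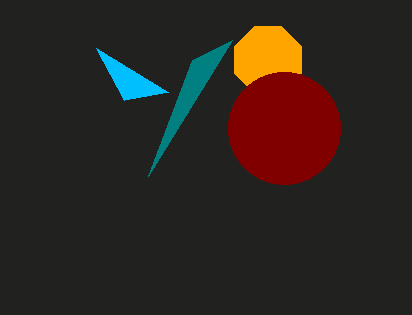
b_1 = 60
c_1 = 36
a_2 = 284
b_2 = 128
c_2 = 56
p_3 = 168
q_3 = 92
u_4 = 192
v_4 = 60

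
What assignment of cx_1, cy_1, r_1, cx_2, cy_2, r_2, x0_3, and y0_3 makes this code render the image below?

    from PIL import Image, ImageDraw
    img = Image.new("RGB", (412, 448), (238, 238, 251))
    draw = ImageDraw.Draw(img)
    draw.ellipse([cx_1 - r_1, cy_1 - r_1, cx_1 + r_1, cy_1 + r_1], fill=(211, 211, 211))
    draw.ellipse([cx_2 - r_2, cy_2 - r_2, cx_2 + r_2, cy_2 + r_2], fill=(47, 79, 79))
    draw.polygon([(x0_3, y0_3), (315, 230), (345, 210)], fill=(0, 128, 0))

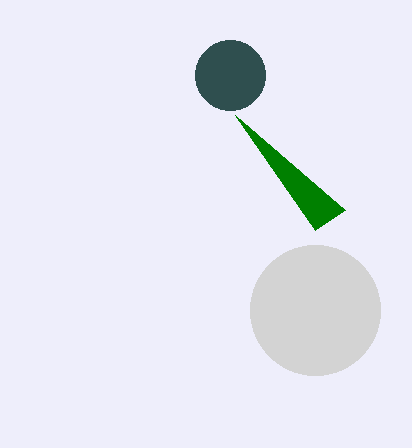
cx_1 = 315; cy_1 = 310; r_1 = 65; cx_2 = 230; cy_2 = 75; r_2 = 35; x0_3 = 235; y0_3 = 115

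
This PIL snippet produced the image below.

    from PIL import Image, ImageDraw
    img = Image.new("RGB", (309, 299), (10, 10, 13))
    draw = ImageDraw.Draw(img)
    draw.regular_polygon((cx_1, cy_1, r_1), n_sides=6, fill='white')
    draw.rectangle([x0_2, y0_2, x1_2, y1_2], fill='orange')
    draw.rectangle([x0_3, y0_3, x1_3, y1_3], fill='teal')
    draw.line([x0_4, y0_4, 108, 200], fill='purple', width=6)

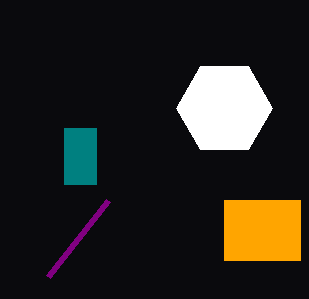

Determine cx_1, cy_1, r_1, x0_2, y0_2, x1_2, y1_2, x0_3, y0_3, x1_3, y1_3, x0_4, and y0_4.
cx_1 = 224, cy_1 = 108, r_1 = 48, x0_2 = 224, y0_2 = 200, x1_2 = 300, y1_2 = 260, x0_3 = 64, y0_3 = 128, x1_3 = 96, y1_3 = 184, x0_4 = 48, y0_4 = 276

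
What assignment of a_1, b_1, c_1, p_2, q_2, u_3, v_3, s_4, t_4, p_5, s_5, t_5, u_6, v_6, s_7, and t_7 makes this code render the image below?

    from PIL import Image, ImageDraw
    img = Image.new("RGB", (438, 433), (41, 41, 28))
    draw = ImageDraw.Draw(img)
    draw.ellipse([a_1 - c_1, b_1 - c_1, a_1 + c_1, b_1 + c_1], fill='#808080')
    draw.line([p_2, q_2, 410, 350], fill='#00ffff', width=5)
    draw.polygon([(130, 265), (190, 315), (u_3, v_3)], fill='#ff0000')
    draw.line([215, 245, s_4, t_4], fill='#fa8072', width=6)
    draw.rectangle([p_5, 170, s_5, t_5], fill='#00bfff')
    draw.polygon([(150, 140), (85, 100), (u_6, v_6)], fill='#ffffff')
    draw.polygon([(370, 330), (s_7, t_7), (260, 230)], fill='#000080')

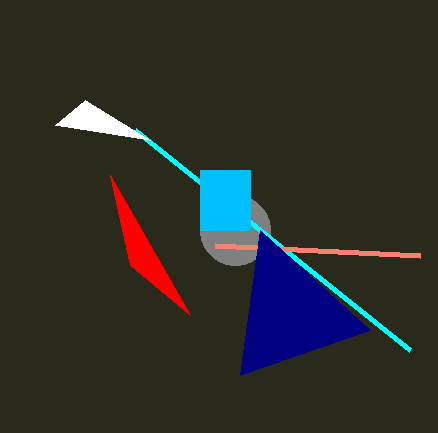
a_1 = 235
b_1 = 230
c_1 = 35
p_2 = 135
q_2 = 130
u_3 = 110
v_3 = 175
s_4 = 420
t_4 = 255
p_5 = 200
s_5 = 250
t_5 = 230
u_6 = 55
v_6 = 125
s_7 = 240
t_7 = 375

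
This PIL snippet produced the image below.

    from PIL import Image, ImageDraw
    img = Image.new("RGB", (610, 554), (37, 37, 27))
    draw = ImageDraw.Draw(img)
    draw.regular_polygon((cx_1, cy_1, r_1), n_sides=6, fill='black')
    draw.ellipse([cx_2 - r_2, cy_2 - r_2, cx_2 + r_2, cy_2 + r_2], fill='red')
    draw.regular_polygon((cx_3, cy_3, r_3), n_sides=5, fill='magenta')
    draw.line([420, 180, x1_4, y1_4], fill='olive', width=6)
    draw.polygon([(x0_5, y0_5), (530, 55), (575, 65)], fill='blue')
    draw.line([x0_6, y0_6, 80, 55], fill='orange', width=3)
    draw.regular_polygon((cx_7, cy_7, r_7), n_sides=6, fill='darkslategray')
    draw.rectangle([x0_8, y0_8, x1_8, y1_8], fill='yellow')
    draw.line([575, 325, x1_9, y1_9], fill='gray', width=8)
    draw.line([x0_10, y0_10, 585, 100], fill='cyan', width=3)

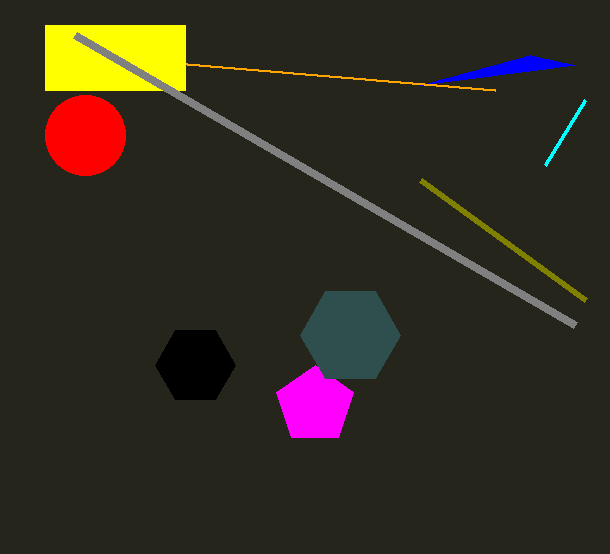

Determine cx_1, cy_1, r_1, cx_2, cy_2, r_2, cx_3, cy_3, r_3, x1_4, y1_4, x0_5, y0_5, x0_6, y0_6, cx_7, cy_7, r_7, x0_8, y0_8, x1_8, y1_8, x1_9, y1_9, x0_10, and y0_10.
cx_1 = 195
cy_1 = 365
r_1 = 40
cx_2 = 85
cy_2 = 135
r_2 = 40
cx_3 = 315
cy_3 = 405
r_3 = 40
x1_4 = 585
y1_4 = 300
x0_5 = 420
y0_5 = 85
x0_6 = 495
y0_6 = 90
cx_7 = 350
cy_7 = 335
r_7 = 50
x0_8 = 45
y0_8 = 25
x1_8 = 185
y1_8 = 90
x1_9 = 75
y1_9 = 35
x0_10 = 545
y0_10 = 165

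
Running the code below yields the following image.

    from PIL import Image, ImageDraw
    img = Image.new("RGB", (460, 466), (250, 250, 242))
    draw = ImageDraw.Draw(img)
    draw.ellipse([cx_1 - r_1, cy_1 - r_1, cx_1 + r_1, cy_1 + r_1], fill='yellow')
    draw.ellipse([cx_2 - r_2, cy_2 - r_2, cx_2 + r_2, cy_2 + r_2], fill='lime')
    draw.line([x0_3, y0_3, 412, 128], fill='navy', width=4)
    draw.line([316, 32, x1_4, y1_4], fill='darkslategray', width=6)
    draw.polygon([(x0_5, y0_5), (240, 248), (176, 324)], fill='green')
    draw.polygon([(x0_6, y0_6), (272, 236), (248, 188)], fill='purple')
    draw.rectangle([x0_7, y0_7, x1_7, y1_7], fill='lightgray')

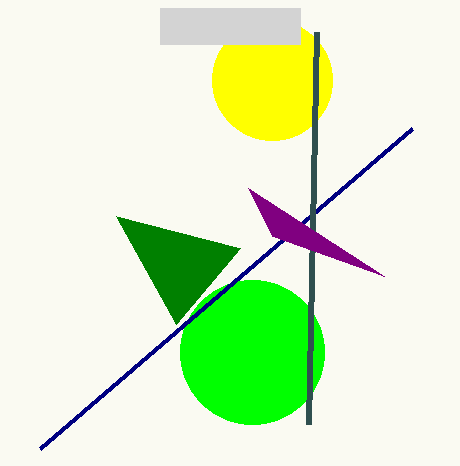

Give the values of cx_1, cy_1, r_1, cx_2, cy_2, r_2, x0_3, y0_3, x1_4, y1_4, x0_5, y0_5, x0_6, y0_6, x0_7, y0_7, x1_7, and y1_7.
cx_1 = 272
cy_1 = 80
r_1 = 60
cx_2 = 252
cy_2 = 352
r_2 = 72
x0_3 = 40
y0_3 = 448
x1_4 = 308
y1_4 = 424
x0_5 = 116
y0_5 = 216
x0_6 = 384
y0_6 = 276
x0_7 = 160
y0_7 = 8
x1_7 = 300
y1_7 = 44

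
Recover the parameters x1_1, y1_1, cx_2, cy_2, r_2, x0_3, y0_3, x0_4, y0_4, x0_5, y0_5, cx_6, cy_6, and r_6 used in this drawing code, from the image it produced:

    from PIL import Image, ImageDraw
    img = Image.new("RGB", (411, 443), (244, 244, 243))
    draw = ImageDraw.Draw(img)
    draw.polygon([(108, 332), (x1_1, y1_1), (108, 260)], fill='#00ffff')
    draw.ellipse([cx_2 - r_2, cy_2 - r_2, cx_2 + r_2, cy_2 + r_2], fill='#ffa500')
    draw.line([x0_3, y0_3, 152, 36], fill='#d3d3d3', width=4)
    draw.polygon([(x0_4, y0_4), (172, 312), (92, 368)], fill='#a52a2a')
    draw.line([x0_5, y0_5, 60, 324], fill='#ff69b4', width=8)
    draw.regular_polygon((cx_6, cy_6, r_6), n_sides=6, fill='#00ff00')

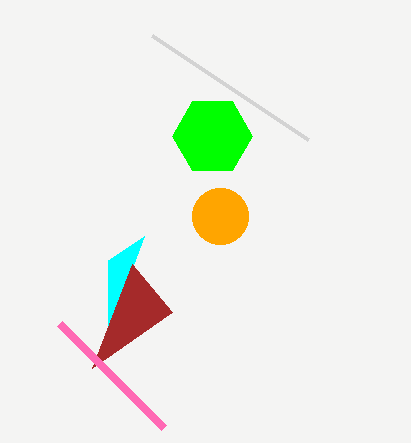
x1_1 = 144, y1_1 = 236, cx_2 = 220, cy_2 = 216, r_2 = 28, x0_3 = 308, y0_3 = 140, x0_4 = 132, y0_4 = 264, x0_5 = 164, y0_5 = 428, cx_6 = 212, cy_6 = 136, r_6 = 40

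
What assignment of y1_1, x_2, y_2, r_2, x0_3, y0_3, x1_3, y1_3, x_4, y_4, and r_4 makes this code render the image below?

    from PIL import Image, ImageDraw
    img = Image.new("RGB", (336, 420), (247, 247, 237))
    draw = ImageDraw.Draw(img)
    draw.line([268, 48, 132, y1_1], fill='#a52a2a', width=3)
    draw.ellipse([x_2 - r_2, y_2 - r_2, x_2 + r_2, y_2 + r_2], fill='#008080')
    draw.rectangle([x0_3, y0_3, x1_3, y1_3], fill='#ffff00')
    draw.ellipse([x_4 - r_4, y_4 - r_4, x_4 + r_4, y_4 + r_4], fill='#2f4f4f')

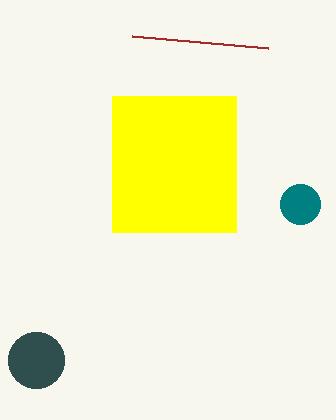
y1_1 = 36; x_2 = 300; y_2 = 204; r_2 = 20; x0_3 = 112; y0_3 = 96; x1_3 = 236; y1_3 = 232; x_4 = 36; y_4 = 360; r_4 = 28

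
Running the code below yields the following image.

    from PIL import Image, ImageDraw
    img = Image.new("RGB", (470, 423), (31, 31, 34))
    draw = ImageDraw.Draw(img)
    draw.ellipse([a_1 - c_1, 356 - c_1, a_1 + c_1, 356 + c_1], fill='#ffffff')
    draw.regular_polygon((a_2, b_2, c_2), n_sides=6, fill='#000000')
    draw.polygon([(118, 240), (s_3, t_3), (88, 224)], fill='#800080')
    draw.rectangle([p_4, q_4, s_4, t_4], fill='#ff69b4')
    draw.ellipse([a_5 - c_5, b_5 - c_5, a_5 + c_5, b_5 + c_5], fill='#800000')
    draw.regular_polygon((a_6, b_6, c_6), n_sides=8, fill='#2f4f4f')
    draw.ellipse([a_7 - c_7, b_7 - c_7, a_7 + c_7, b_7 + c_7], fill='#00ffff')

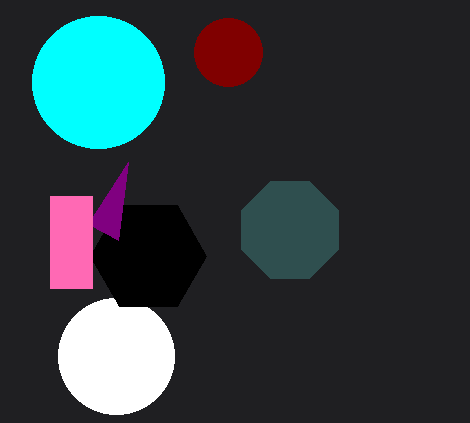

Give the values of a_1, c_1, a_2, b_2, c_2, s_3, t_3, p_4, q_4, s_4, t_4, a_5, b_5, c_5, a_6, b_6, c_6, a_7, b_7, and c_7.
a_1 = 116, c_1 = 58, a_2 = 148, b_2 = 256, c_2 = 58, s_3 = 128, t_3 = 162, p_4 = 50, q_4 = 196, s_4 = 92, t_4 = 288, a_5 = 228, b_5 = 52, c_5 = 34, a_6 = 290, b_6 = 230, c_6 = 52, a_7 = 98, b_7 = 82, c_7 = 66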